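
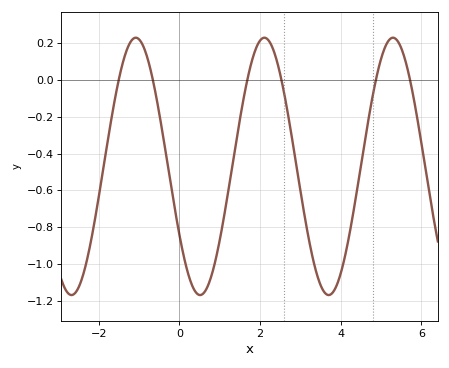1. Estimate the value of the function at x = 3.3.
-0.96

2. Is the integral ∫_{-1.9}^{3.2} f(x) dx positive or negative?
negative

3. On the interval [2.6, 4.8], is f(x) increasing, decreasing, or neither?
neither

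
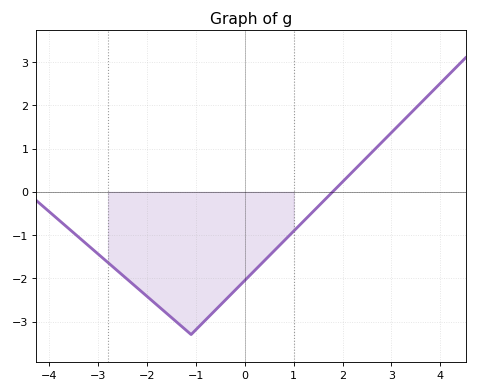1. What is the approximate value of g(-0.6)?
-2.7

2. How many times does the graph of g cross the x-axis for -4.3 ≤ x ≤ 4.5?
1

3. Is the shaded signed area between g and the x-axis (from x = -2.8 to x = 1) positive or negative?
negative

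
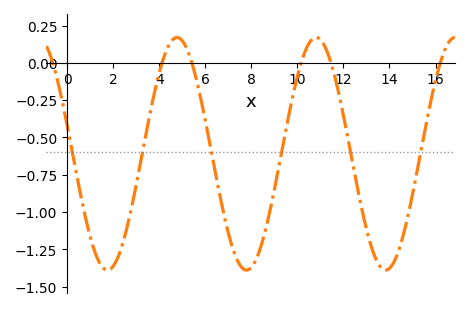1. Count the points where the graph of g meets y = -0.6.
6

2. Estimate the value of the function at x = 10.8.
0.17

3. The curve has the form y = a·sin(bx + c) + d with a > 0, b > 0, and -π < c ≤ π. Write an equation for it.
y = 0.78sin(1.04x + 2.89) - 0.61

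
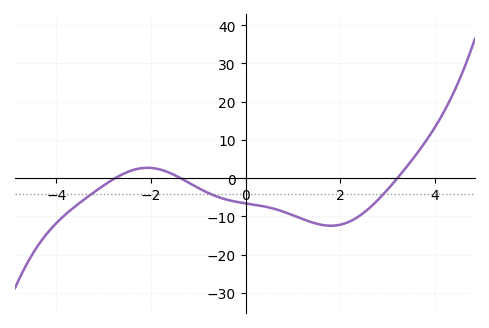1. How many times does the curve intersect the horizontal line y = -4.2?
3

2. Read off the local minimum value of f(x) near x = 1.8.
-12.5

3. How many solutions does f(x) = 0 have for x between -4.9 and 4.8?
3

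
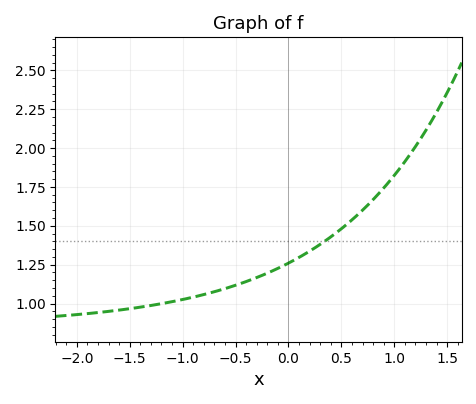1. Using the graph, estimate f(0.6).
1.54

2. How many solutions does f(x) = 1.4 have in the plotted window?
1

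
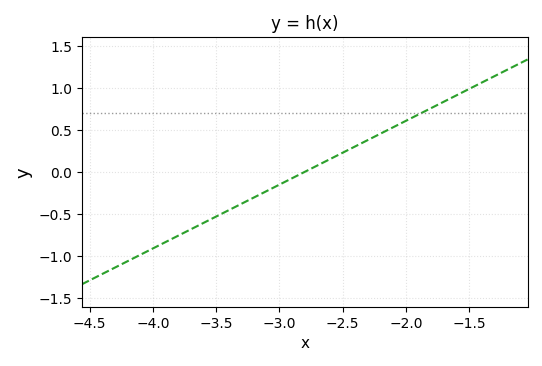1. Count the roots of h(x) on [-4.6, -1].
1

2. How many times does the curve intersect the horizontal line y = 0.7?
1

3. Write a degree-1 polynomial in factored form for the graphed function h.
y = 0.76(x + 2.8)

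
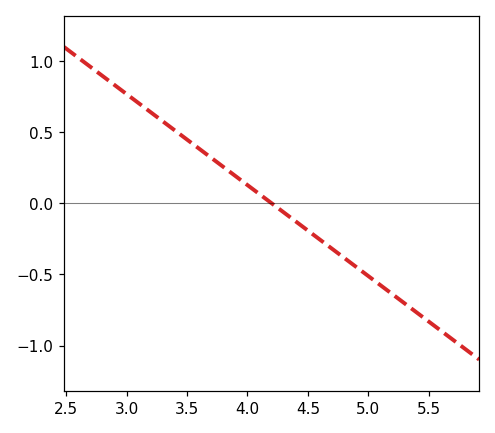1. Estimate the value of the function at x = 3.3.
0.576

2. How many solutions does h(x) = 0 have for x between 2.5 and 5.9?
1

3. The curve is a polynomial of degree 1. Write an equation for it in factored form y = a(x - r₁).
y = -0.64(x - 4.2)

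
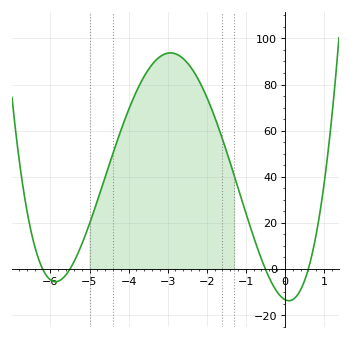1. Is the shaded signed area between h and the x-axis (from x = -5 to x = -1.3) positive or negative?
positive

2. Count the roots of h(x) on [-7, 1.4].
4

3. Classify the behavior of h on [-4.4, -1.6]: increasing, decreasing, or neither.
neither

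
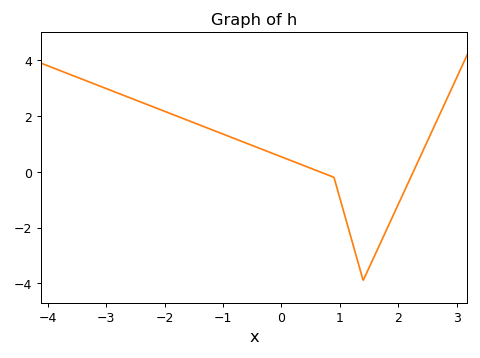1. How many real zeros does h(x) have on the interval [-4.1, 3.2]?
2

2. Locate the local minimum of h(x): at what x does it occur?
1.4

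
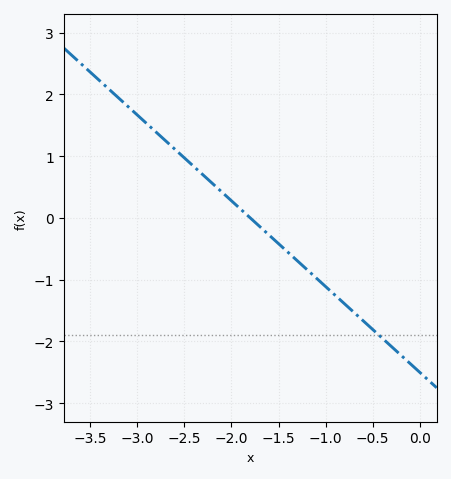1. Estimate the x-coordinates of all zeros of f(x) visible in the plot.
-1.8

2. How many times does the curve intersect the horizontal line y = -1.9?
1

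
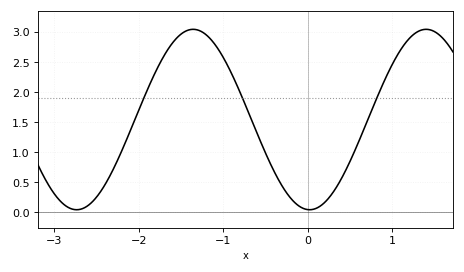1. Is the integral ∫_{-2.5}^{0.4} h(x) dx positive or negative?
positive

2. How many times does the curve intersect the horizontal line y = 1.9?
3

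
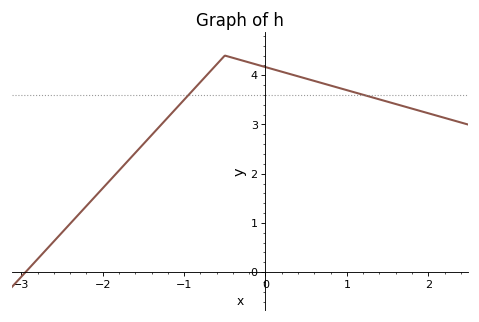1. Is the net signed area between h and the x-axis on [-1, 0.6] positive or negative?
positive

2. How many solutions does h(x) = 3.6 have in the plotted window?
2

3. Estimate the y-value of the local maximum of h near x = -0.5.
4.4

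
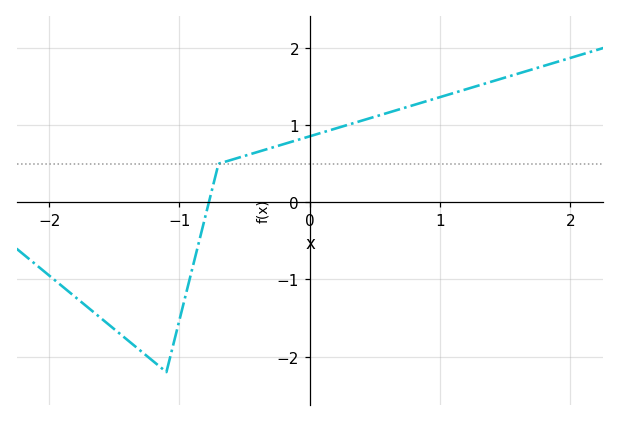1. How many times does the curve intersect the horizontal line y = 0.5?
1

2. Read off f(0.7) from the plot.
1.21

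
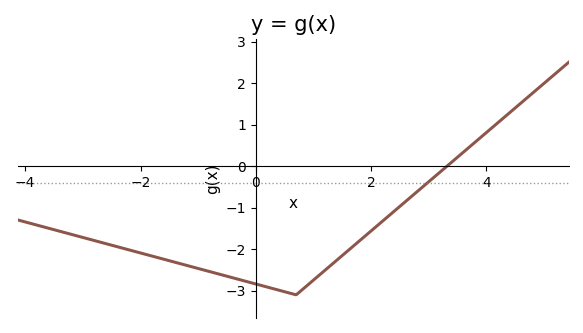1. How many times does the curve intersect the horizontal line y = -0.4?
1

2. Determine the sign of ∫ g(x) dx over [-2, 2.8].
negative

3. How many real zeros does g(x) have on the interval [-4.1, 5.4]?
1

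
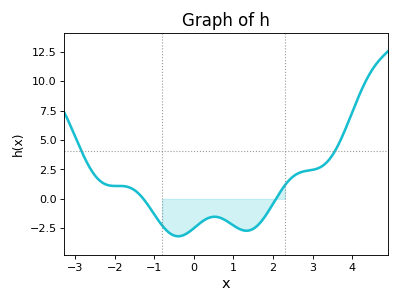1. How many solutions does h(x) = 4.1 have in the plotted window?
2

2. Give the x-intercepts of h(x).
-1.27, 2.07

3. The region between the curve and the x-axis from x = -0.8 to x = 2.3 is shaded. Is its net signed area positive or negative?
negative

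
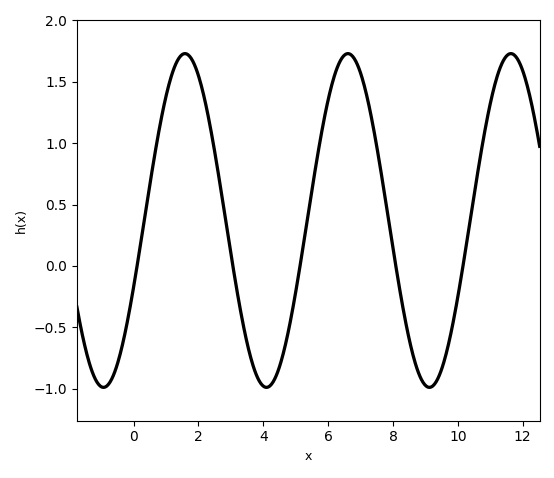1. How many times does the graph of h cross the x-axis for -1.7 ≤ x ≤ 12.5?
5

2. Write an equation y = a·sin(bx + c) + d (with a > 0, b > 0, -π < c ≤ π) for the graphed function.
y = 1.36sin(1.2x - 0.41) + 0.37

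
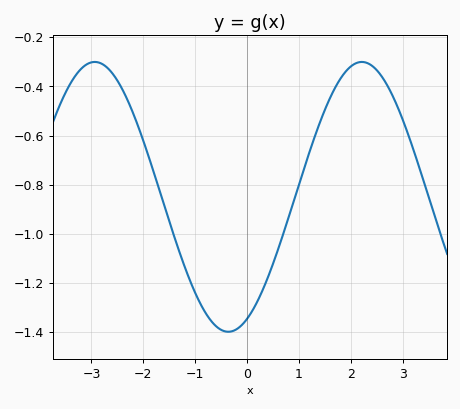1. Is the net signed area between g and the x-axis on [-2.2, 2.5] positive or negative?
negative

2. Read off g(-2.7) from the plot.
-0.32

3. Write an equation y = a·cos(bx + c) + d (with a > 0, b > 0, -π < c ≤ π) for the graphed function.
y = 0.55cos(1.2x - 2.7) - 0.85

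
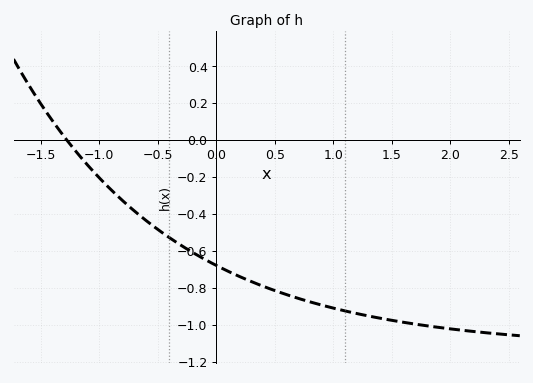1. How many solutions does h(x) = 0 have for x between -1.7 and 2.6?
1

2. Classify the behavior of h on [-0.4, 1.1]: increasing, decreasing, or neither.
decreasing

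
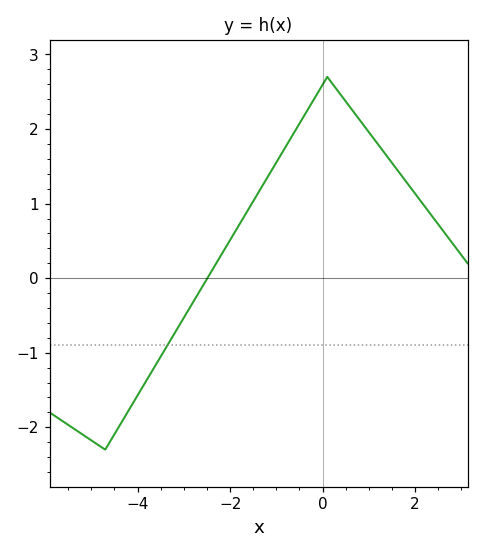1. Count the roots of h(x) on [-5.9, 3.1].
1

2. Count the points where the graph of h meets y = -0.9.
1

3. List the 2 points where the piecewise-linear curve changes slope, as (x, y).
(-4.7, -2.3); (0.1, 2.7)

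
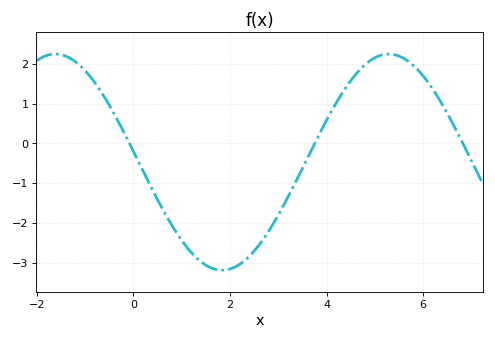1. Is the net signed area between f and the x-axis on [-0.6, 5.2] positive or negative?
negative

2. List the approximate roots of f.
0, 3.8, 6.8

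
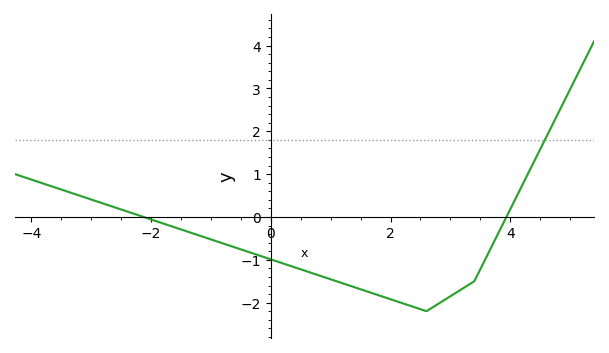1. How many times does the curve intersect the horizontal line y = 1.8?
1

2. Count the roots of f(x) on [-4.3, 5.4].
2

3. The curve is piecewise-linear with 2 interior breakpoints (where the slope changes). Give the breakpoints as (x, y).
(2.6, -2.2); (3.4, -1.5)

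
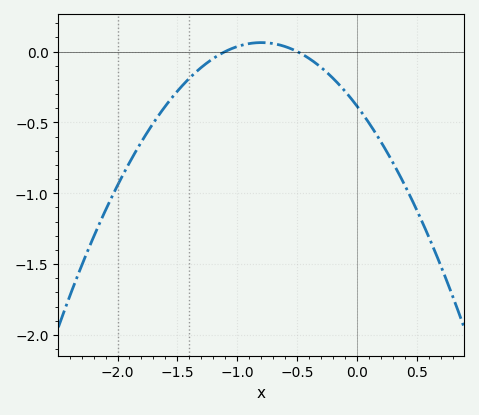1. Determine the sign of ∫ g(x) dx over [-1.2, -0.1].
negative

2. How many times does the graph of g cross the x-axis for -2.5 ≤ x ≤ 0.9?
2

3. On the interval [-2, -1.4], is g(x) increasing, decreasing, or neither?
increasing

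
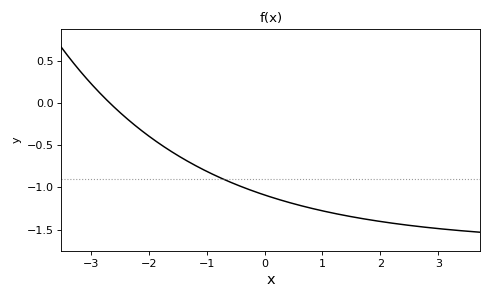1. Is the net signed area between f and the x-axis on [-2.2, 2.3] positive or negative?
negative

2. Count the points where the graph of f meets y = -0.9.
1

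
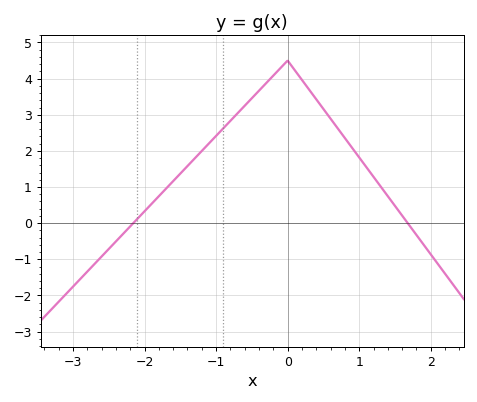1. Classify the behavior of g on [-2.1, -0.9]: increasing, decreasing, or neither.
increasing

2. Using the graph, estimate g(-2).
0.328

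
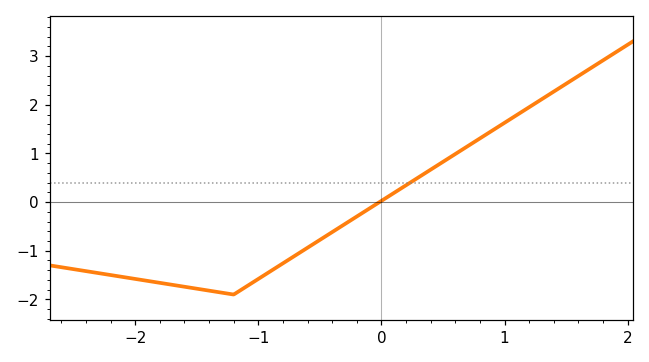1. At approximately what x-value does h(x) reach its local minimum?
-1.2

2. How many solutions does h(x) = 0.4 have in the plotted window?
1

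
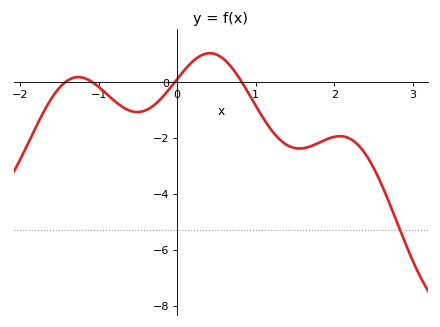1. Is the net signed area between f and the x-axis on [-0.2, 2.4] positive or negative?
negative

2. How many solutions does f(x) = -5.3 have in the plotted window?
1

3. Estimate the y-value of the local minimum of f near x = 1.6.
-2.4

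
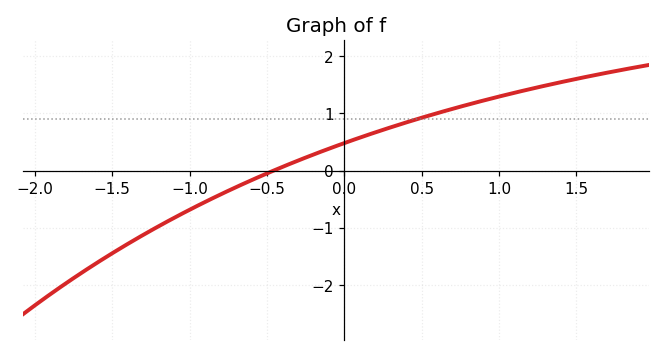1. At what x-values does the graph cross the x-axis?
-0.5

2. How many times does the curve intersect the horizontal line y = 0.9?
1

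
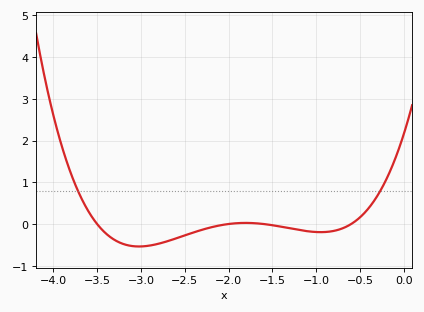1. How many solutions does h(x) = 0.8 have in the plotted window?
2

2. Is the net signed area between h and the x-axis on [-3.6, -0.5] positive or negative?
negative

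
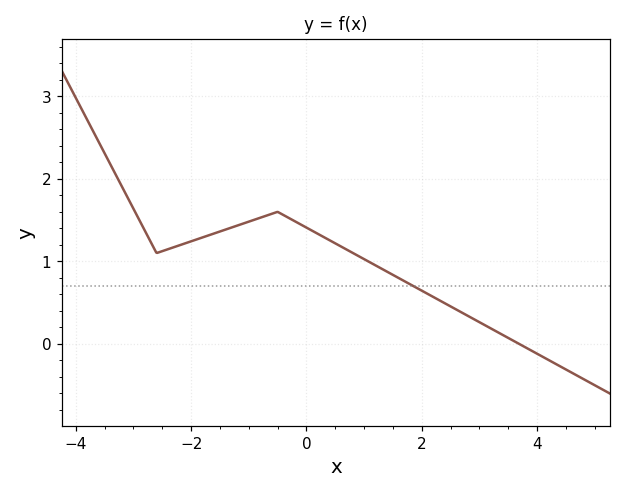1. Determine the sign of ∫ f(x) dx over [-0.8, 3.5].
positive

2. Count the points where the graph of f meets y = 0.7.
1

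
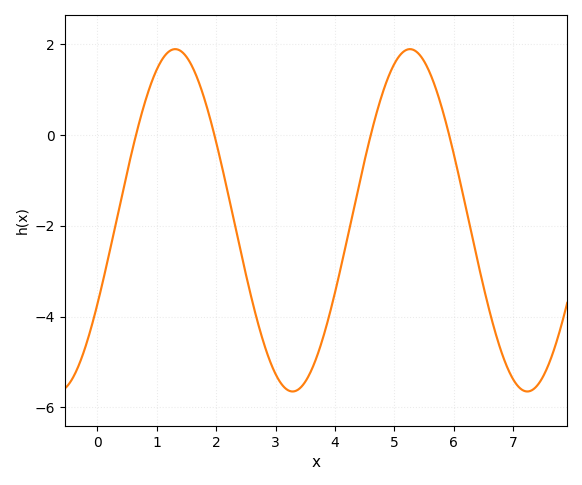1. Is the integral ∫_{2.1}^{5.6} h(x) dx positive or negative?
negative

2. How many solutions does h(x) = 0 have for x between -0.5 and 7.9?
4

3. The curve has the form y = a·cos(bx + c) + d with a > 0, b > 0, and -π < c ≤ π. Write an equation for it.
y = 3.77cos(1.59x - 2.08) - 1.88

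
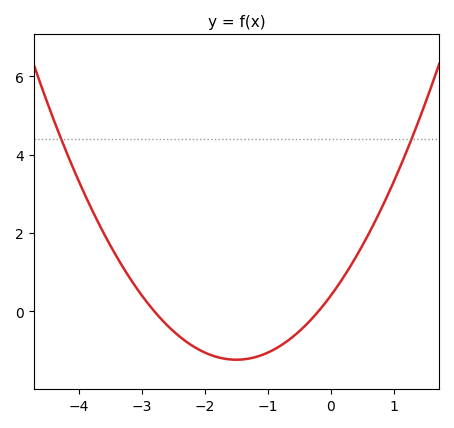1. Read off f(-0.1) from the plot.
0.2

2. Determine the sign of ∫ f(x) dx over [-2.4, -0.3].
negative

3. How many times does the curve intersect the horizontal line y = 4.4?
2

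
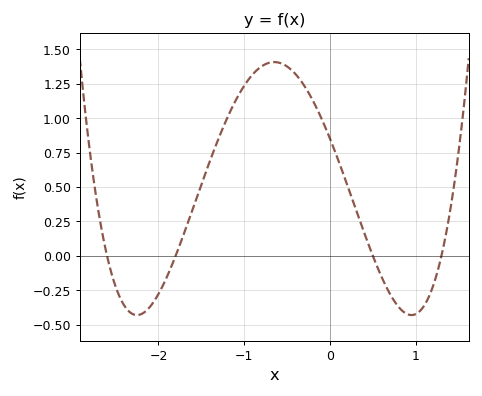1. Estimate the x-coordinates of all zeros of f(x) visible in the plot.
-2.6, -1.8, 0.5, 1.3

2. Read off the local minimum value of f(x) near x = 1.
-0.431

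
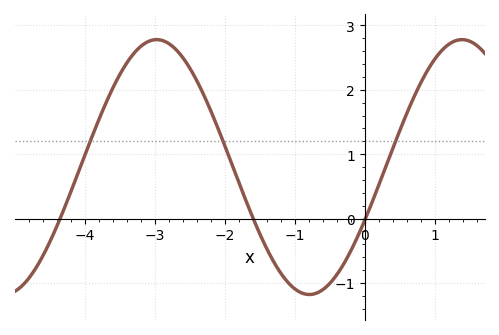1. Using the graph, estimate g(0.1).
0.2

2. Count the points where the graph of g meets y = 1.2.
3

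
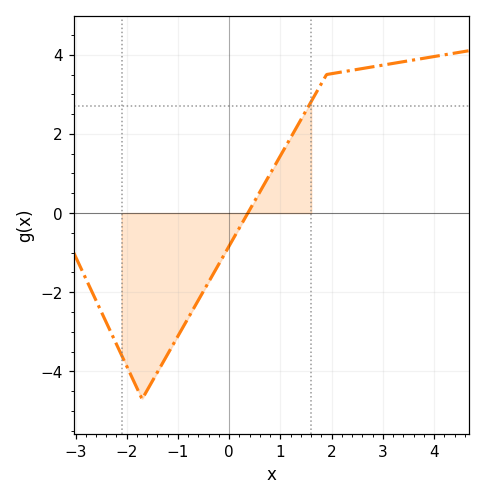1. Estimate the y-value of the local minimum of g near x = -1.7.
-4.6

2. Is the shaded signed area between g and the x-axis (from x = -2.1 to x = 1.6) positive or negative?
negative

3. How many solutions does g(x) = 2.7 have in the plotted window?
1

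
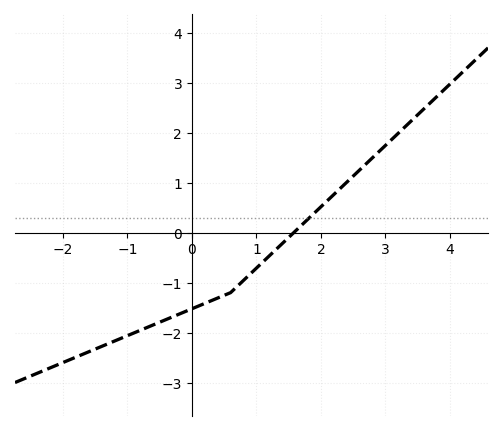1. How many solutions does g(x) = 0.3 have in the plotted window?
1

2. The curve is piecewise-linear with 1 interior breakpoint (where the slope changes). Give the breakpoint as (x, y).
(0.6, -1.2)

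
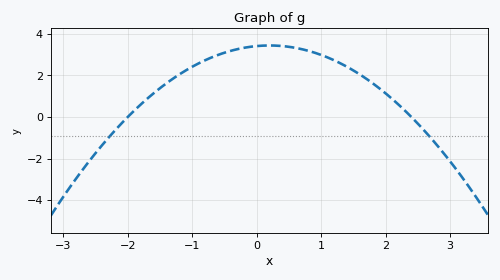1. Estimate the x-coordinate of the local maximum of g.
0.2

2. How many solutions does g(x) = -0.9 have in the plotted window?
2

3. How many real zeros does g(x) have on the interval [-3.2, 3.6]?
2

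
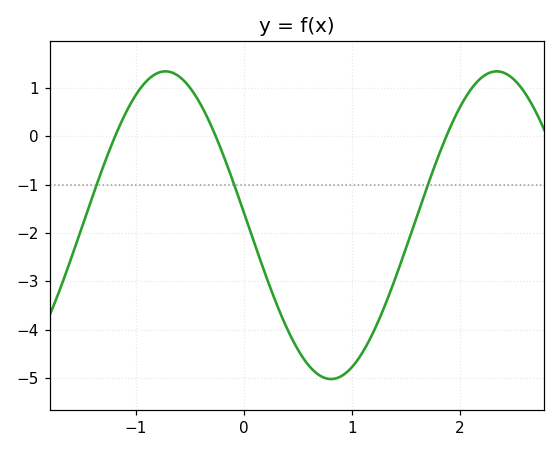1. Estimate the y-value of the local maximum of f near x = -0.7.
1.3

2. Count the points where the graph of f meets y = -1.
3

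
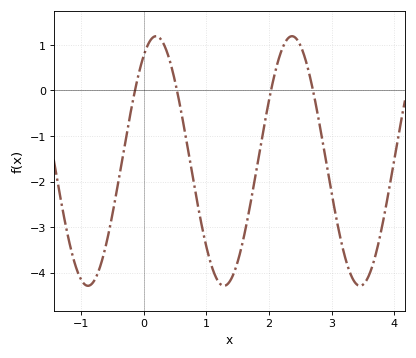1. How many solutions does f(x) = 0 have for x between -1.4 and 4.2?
4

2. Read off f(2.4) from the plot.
1.2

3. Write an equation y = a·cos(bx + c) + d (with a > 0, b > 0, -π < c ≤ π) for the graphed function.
y = 2.74cos(2.9x - 0.56) - 1.55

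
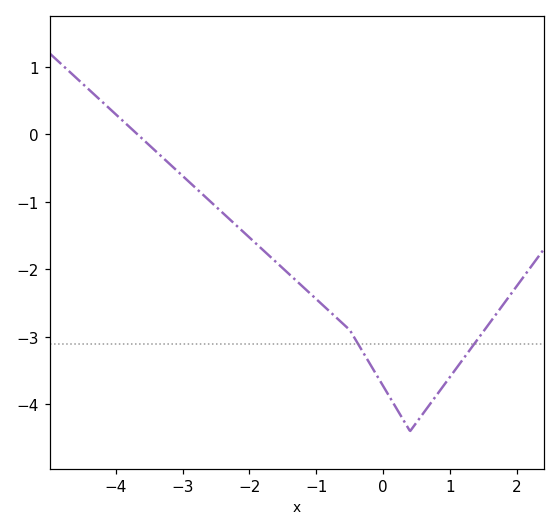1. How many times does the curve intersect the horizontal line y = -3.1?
2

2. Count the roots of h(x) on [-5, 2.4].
1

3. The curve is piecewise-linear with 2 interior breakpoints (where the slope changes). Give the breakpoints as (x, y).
(-0.5, -2.9); (0.4, -4.4)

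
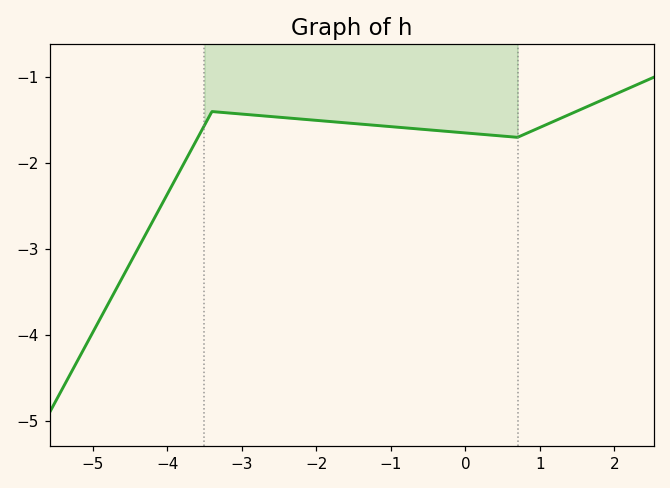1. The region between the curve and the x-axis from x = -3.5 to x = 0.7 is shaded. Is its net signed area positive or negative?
negative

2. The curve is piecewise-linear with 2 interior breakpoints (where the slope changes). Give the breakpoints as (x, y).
(-3.4, -1.4); (0.7, -1.7)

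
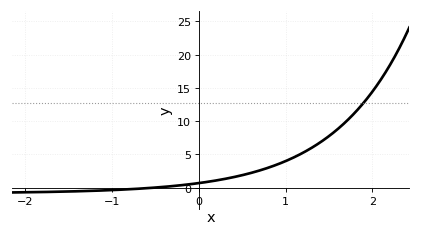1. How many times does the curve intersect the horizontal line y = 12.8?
1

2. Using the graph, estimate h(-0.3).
0.254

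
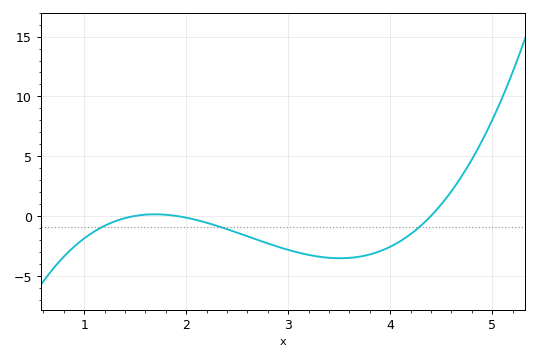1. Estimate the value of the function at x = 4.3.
-0.827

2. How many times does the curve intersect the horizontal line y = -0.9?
3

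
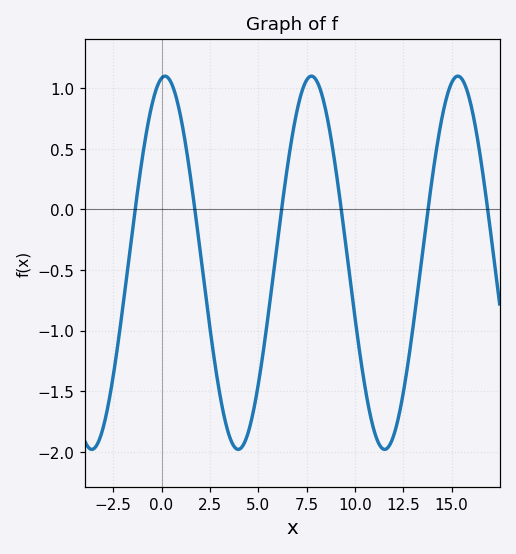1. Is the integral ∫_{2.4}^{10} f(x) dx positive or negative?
negative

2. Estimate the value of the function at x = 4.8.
-1.65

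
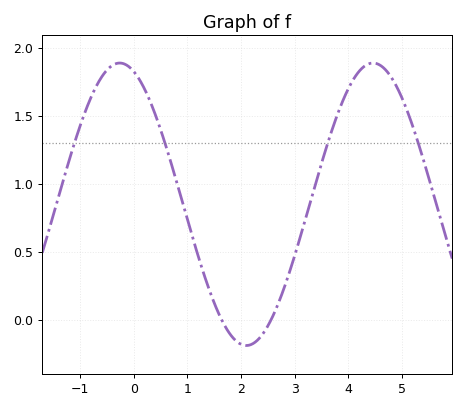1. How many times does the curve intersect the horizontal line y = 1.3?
4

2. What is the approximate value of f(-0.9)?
1.54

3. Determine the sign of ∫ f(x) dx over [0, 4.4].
positive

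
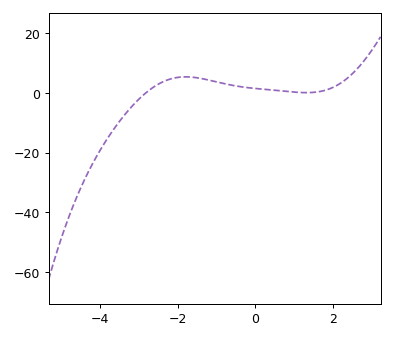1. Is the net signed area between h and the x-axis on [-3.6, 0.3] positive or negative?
positive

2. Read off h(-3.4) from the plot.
-7.95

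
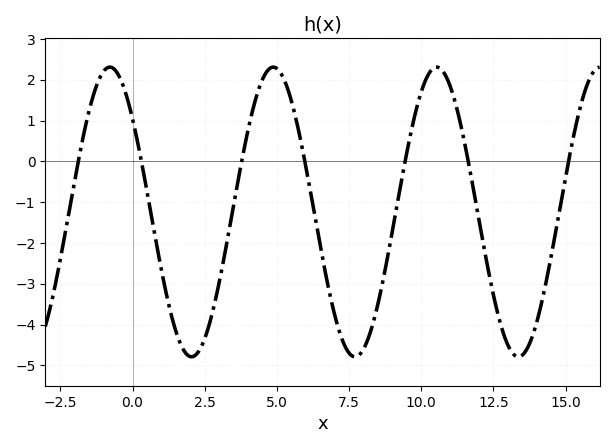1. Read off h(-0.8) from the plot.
2.3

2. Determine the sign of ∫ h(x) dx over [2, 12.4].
negative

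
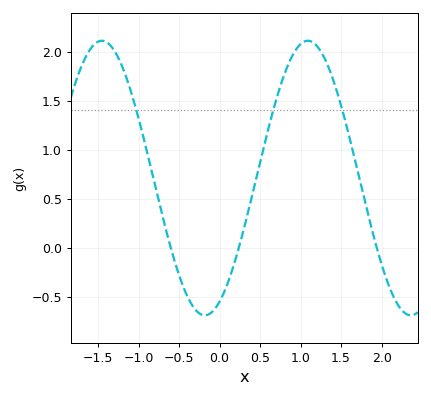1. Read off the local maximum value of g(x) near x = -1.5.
2.1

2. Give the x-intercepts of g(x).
-0.6, 0.2, 1.9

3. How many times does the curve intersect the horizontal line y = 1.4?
3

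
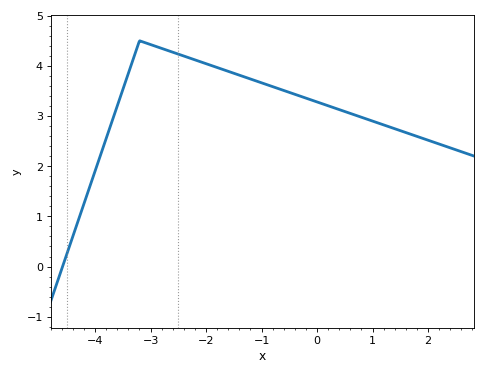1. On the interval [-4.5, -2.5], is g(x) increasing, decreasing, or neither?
neither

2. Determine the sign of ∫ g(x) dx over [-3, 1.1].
positive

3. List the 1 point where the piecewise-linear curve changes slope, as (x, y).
(-3.2, 4.5)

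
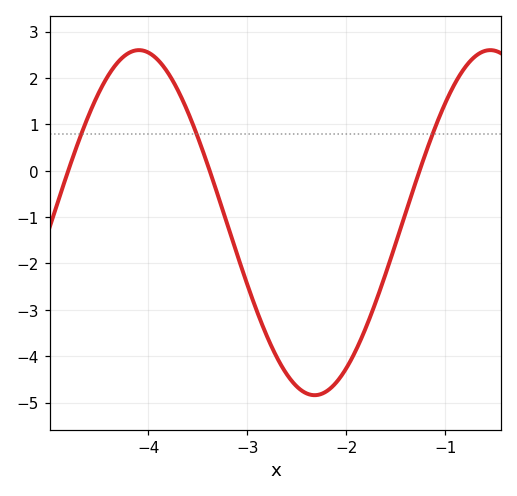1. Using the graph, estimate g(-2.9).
-3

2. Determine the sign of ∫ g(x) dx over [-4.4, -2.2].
negative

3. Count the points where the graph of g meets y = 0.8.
3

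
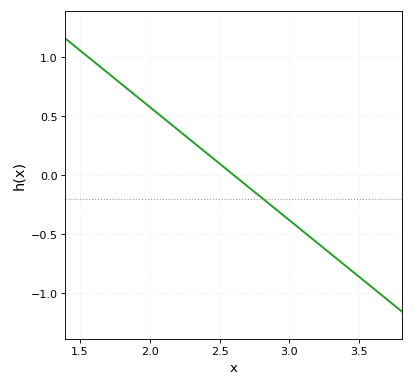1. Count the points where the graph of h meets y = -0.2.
1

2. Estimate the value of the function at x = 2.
0.6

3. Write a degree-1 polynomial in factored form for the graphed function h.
y = -0.96(x - 2.6)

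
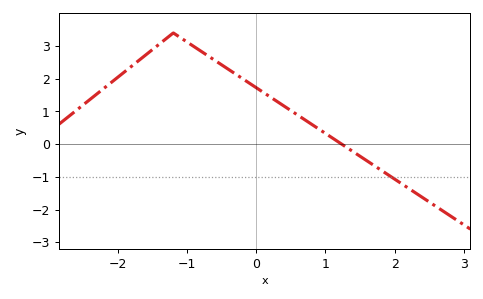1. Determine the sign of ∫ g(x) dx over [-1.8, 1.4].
positive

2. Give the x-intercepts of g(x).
1.23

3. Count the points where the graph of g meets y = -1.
1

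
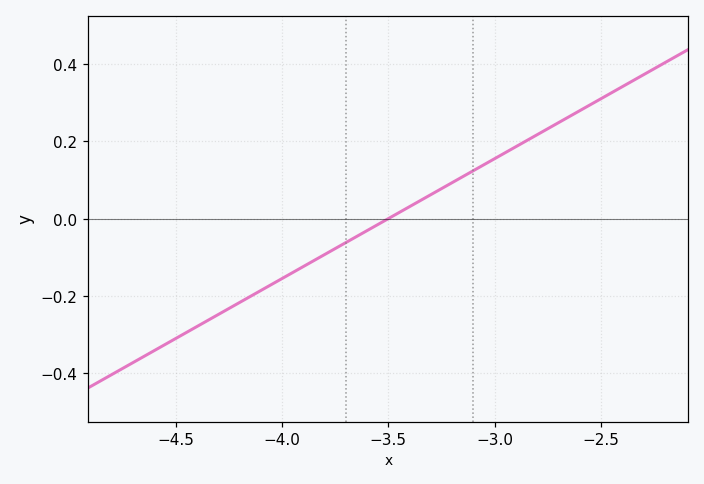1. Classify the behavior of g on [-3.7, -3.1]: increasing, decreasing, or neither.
increasing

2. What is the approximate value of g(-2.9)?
0.18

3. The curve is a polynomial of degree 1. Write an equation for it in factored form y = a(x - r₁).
y = 0.31(x + 3.5)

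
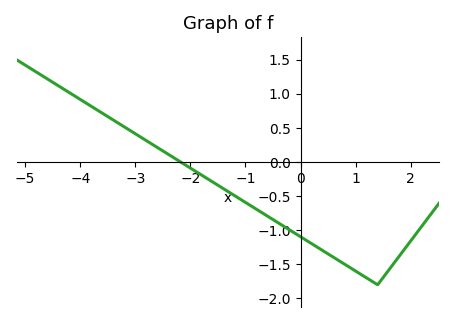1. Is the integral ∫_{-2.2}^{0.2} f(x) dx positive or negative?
negative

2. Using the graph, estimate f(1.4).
-1.8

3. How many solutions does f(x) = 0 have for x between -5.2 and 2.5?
1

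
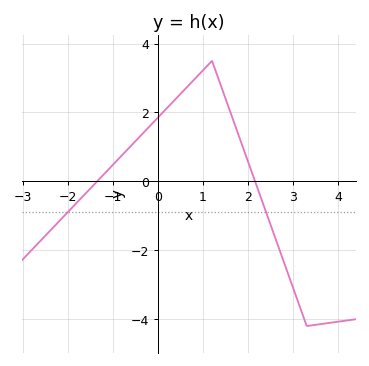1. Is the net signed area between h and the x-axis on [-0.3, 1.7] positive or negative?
positive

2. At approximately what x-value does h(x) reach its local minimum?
3.3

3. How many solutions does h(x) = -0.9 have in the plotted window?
2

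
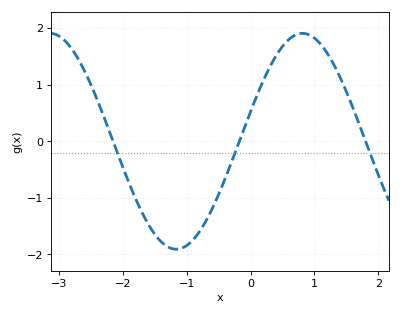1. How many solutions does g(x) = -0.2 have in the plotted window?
3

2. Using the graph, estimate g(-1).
-1.8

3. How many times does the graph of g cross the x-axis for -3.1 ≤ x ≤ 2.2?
3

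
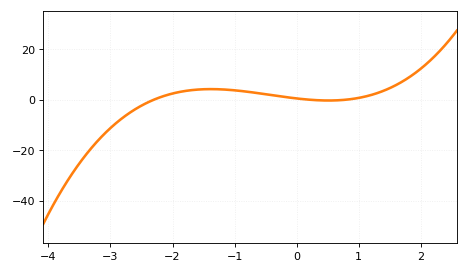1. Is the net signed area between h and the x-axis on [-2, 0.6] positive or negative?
positive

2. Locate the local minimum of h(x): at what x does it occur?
0.517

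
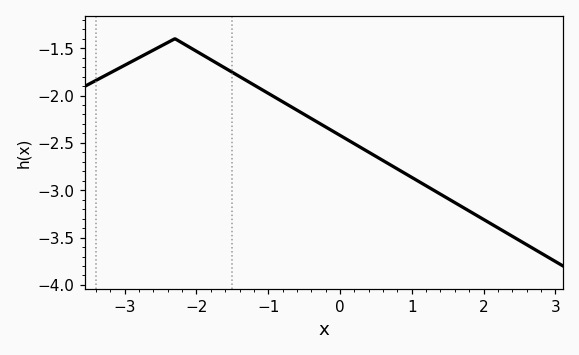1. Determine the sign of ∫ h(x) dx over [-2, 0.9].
negative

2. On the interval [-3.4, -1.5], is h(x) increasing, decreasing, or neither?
neither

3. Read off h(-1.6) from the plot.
-1.71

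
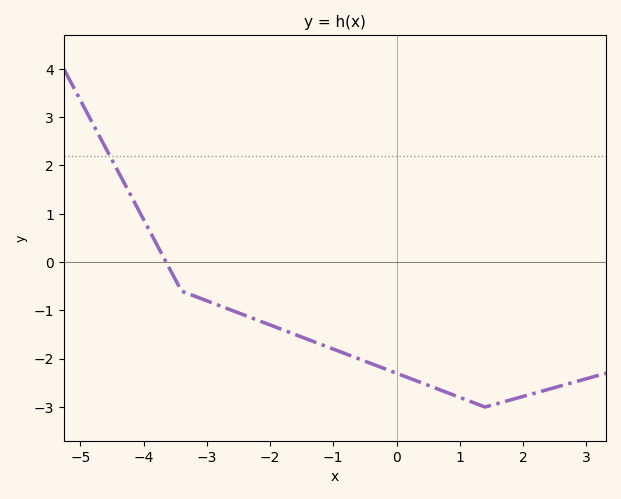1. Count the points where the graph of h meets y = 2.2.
1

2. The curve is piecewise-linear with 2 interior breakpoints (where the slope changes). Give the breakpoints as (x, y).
(-3.4, -0.6); (1.4, -3)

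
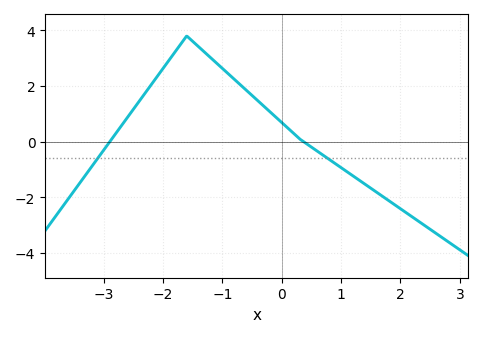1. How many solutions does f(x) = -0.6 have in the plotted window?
2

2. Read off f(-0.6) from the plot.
1.85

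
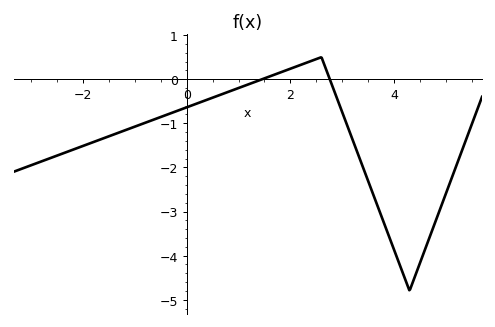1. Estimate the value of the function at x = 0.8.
-0.287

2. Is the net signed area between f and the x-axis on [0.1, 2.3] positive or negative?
negative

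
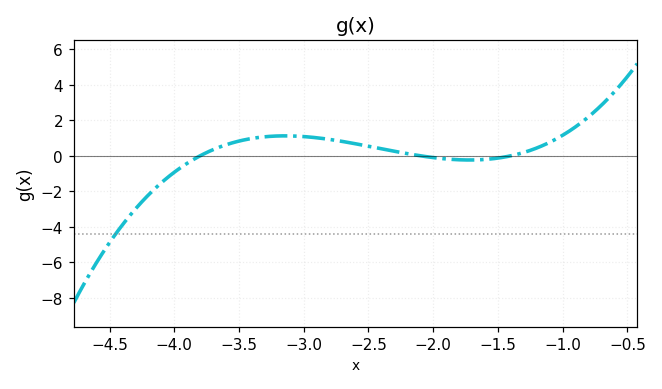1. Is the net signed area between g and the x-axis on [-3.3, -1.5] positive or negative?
positive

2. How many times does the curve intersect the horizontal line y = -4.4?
1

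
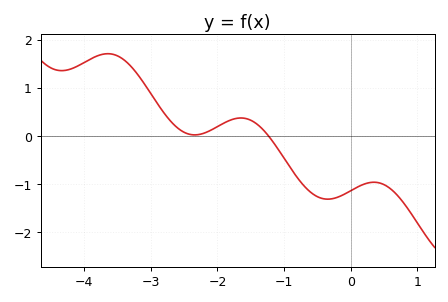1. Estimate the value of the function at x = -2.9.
0.673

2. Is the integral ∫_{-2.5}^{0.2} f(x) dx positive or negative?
negative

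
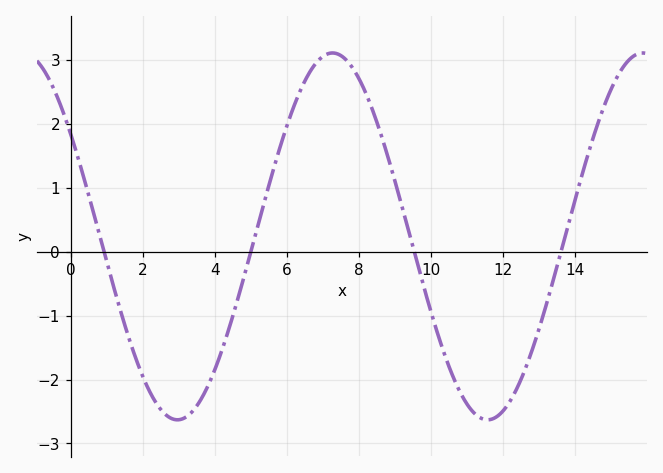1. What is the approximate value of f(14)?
0.827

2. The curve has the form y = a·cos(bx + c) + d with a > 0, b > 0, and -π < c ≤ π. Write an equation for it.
y = 2.87cos(0.73x + 0.982) + 0.24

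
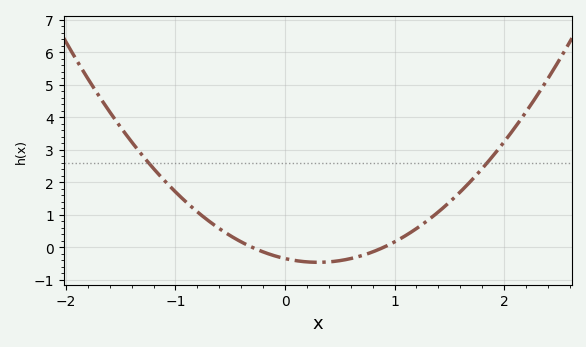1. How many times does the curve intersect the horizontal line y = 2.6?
2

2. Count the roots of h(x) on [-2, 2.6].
2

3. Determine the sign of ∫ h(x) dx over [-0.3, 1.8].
positive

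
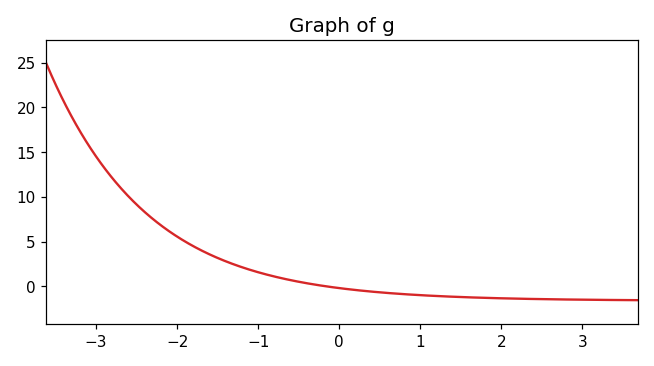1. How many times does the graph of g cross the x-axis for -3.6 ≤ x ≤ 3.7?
1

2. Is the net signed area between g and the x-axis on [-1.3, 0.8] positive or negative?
positive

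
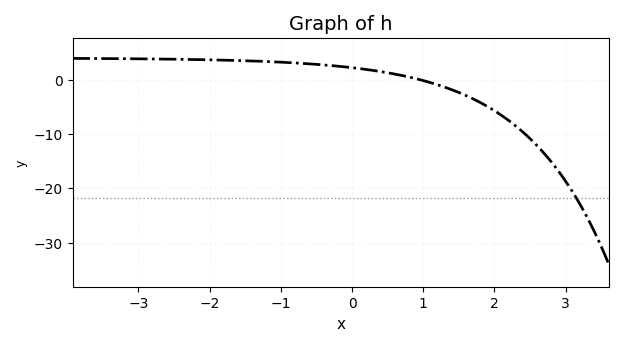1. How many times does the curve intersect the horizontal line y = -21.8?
1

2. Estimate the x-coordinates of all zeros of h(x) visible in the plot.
0.947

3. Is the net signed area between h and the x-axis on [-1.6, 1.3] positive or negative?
positive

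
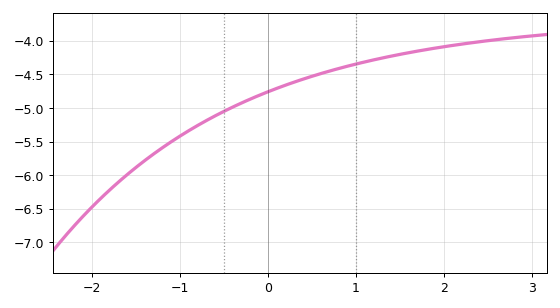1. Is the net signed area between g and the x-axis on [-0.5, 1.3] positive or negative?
negative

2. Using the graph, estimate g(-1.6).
-5.99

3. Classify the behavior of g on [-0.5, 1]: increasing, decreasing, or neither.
increasing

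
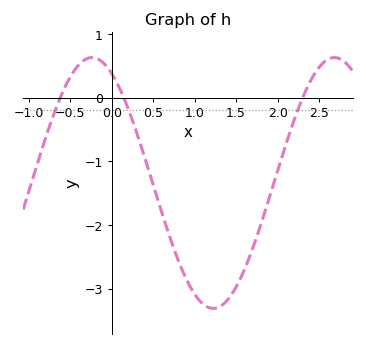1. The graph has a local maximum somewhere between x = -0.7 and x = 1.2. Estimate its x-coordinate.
-0.236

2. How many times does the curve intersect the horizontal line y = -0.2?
3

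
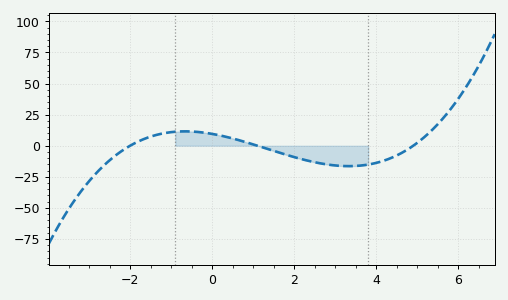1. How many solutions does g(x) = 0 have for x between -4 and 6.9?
3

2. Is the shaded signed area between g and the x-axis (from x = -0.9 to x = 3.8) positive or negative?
negative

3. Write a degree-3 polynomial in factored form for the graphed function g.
y = 0.88(x + 2)(x - 1.1)(x - 4.9)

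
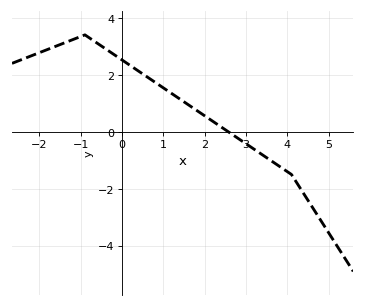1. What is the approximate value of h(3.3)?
-0.8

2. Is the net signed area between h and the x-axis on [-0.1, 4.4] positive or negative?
positive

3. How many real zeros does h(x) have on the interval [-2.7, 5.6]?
1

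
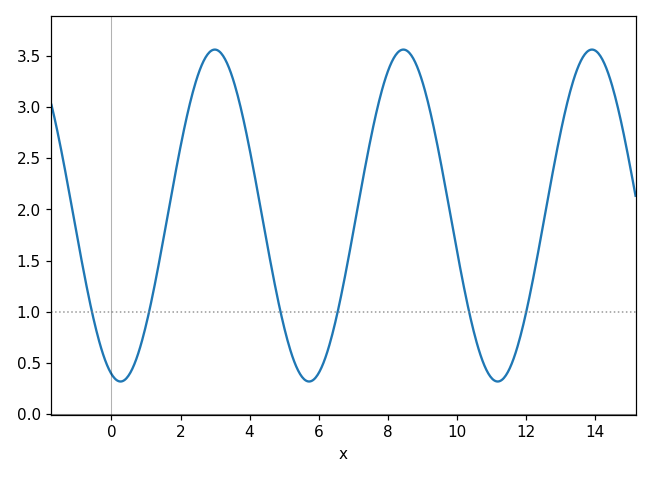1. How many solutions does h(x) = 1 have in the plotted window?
6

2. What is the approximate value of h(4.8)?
1.15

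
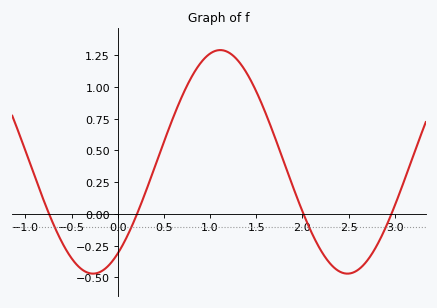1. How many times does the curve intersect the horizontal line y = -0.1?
4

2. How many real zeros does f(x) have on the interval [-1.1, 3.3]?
4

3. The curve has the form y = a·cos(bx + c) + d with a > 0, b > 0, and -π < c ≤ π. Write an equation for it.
y = 0.88cos(2.3x - 2.5) + 0.41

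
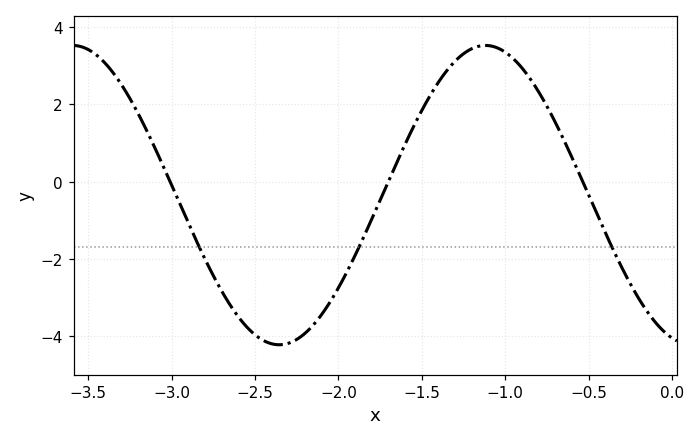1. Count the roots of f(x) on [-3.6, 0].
3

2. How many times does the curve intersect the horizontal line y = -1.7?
3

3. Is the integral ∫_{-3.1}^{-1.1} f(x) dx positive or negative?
negative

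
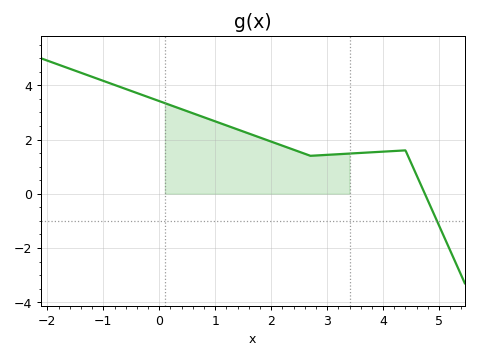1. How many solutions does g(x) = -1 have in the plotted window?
1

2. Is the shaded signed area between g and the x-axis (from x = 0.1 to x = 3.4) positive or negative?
positive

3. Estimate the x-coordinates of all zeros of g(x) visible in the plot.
4.8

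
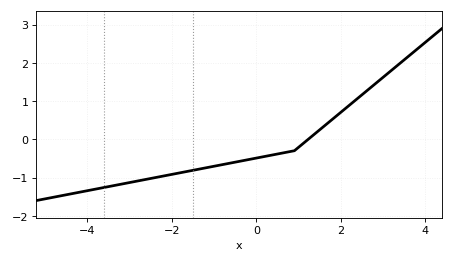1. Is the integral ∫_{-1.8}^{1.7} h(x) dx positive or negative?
negative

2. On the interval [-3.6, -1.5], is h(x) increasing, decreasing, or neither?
increasing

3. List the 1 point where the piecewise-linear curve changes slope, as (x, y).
(0.9, -0.3)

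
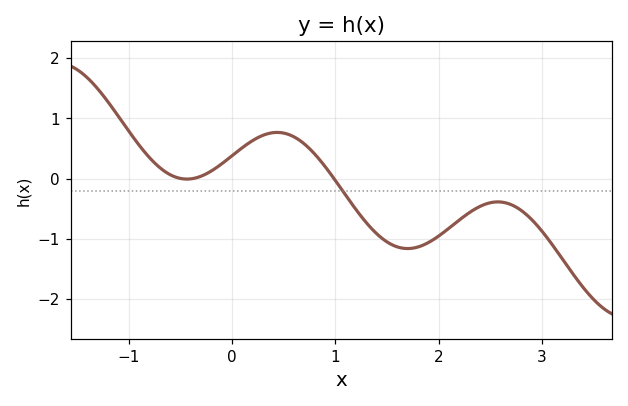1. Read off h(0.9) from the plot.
0.2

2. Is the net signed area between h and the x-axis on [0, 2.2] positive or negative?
negative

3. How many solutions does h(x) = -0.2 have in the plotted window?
1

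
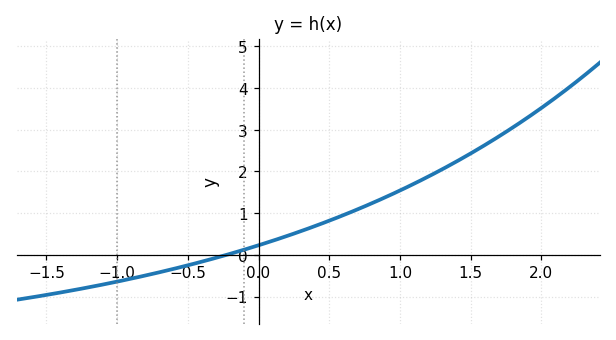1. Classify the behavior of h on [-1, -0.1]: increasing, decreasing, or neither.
increasing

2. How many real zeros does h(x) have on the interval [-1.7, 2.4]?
1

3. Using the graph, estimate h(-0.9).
-0.569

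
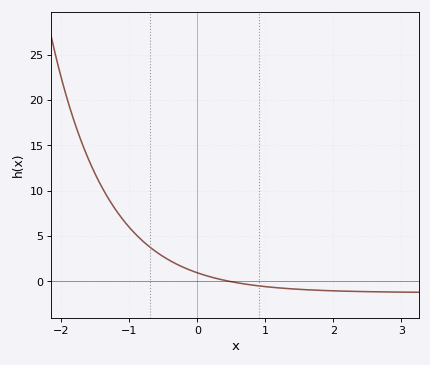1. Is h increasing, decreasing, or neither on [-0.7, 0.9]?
decreasing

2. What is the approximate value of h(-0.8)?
4.42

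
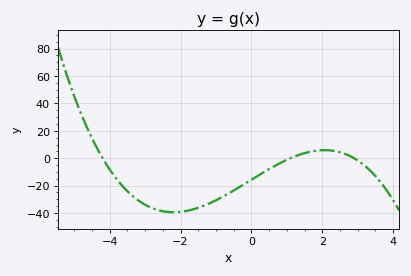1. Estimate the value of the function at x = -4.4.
9.4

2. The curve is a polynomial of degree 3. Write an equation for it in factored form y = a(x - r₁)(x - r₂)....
y = -1.17(x + 4.2)(x - 1.1)(x - 2.9)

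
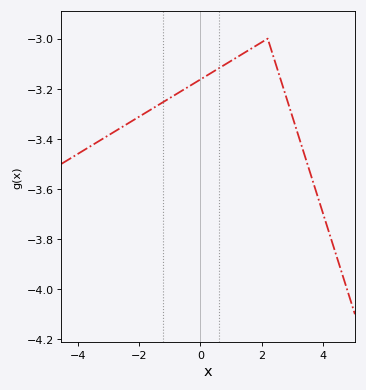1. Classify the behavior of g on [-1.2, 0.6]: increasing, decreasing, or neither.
increasing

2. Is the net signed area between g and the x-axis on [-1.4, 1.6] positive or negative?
negative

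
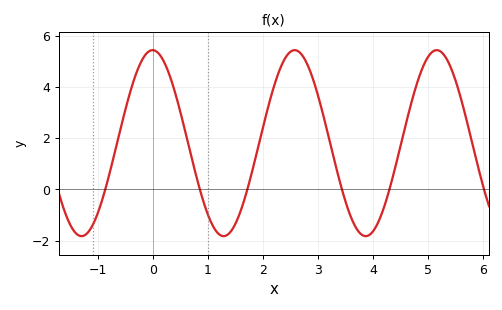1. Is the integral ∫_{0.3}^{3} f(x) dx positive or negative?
positive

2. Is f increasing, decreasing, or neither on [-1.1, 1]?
neither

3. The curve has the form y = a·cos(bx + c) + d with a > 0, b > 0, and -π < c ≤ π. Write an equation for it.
y = 3.63cos(2.4x + 0.02) + 1.8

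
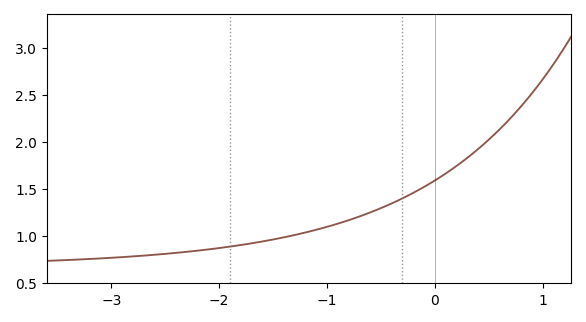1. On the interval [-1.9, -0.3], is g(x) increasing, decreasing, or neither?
increasing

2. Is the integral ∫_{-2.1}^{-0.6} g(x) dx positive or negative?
positive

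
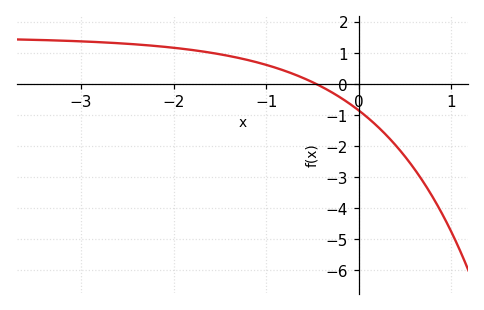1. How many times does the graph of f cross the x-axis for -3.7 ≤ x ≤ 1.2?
1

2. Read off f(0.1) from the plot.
-1.1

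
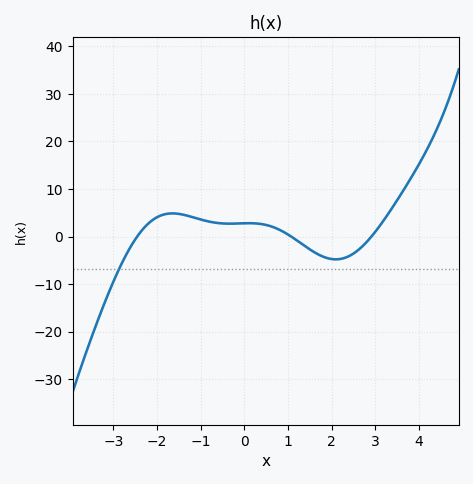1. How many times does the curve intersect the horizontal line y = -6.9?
1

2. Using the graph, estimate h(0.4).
2.63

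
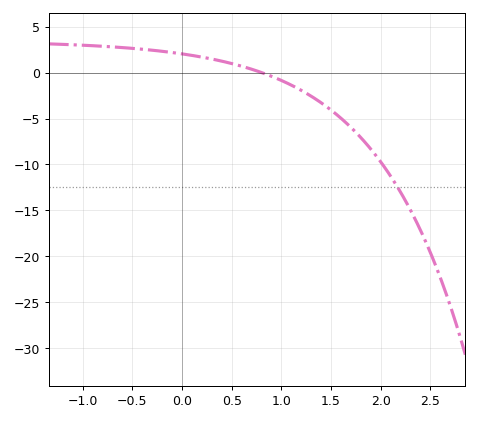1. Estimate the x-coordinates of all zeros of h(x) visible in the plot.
0.8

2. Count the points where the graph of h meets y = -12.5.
1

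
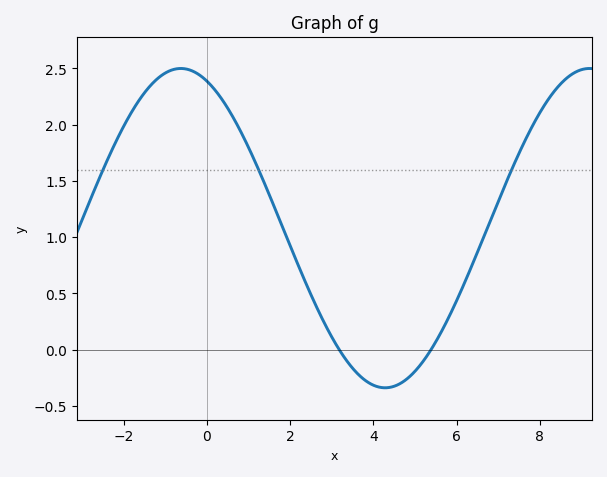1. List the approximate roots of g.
3.18, 5.39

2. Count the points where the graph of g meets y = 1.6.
3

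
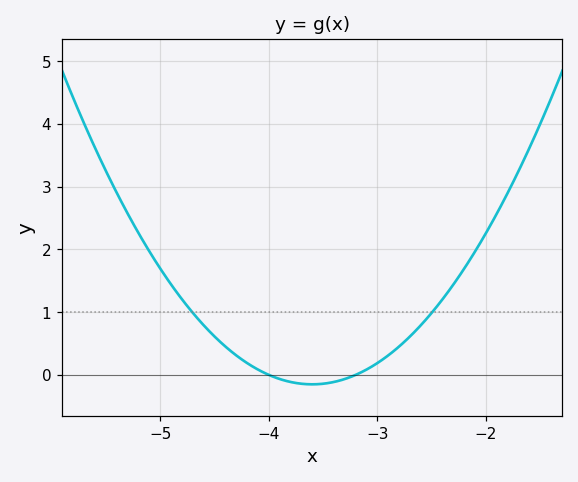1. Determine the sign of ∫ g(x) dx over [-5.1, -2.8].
positive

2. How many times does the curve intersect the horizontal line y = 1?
2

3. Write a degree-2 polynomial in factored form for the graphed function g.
y = 0.94(x + 4)(x + 3.2)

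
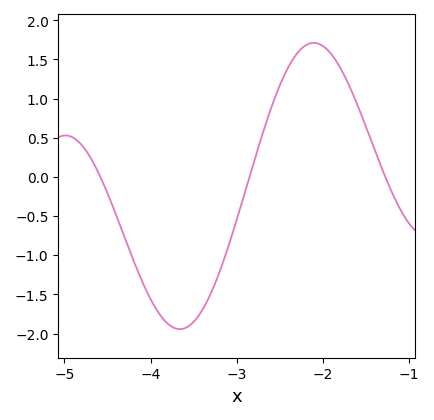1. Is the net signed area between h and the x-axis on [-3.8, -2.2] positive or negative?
negative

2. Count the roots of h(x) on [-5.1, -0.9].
3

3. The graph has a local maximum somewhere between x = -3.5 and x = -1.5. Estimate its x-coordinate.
-2.1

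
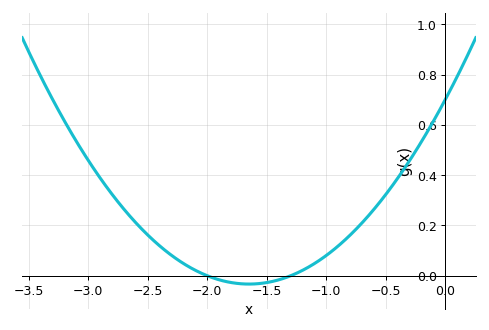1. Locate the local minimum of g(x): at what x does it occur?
-1.6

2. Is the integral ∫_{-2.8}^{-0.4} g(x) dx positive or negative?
positive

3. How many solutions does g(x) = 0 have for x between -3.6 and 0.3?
2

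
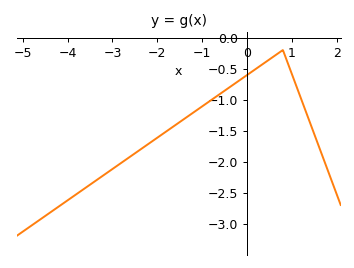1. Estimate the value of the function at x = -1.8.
-1.51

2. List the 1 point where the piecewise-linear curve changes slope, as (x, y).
(0.8, -0.2)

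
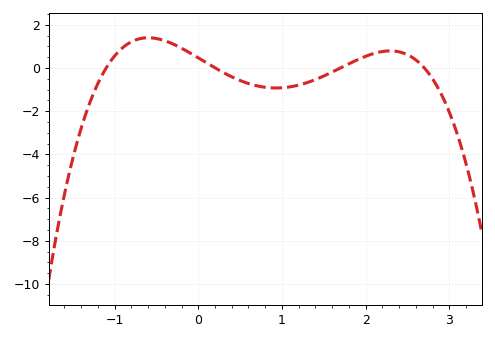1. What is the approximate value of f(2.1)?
0.671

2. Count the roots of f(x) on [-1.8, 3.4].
4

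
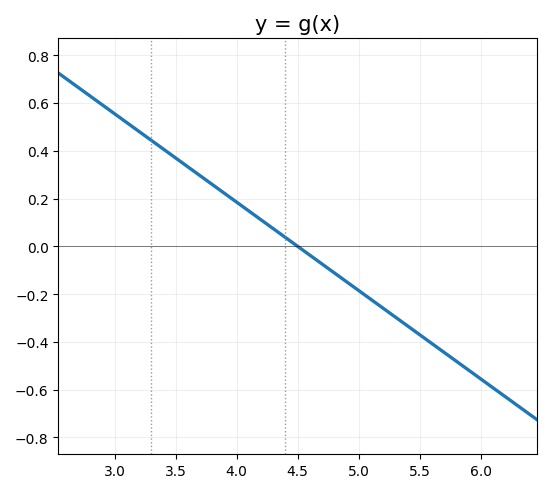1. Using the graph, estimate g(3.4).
0.407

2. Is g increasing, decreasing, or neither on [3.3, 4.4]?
decreasing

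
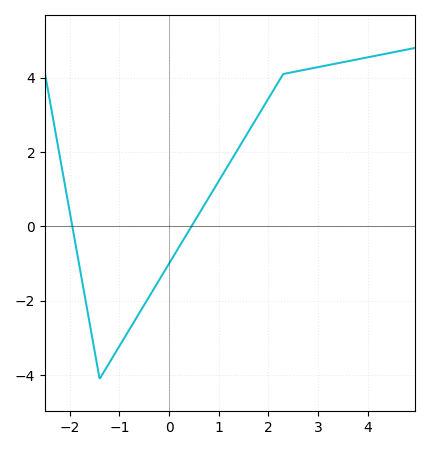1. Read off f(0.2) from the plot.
-0.554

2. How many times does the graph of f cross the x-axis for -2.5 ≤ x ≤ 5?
2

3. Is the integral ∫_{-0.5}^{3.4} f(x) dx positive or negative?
positive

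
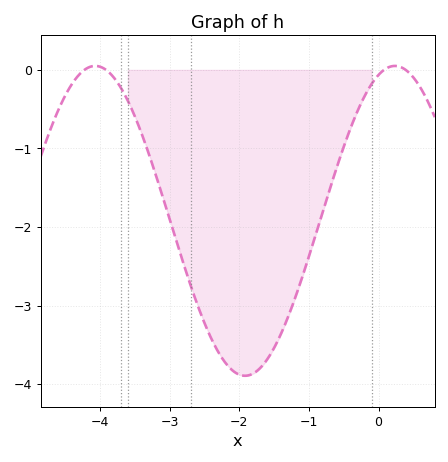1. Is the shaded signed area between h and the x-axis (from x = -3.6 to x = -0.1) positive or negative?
negative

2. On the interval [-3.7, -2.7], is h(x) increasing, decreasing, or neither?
decreasing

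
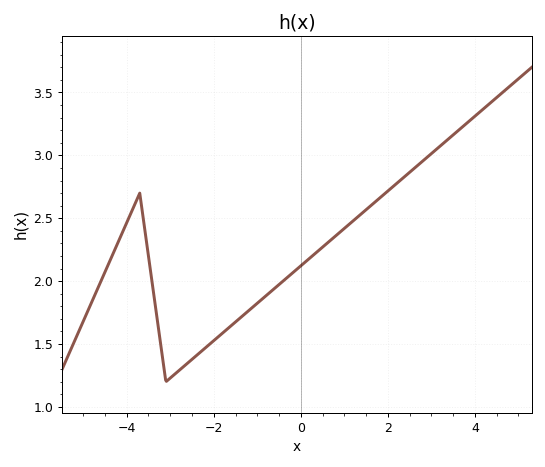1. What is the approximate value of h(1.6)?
2.6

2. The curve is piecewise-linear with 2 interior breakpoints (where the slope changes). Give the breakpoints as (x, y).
(-3.7, 2.7); (-3.1, 1.2)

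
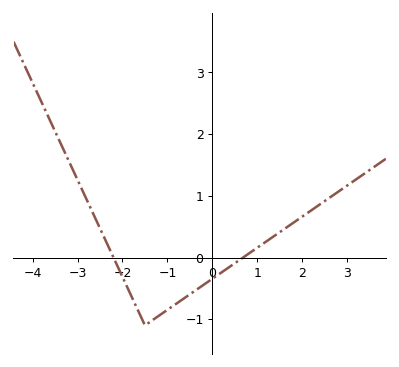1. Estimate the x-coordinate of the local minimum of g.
-1.4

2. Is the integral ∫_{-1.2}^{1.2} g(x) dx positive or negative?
negative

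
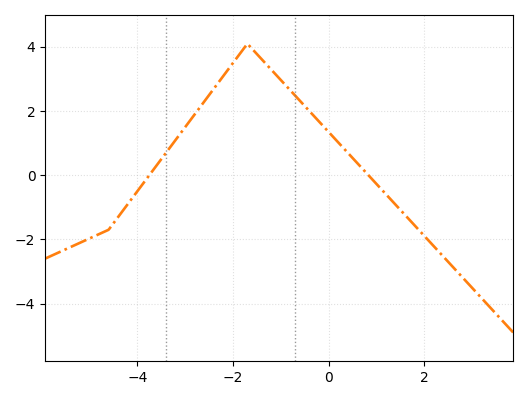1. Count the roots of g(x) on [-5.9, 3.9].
2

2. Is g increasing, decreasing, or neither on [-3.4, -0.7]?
neither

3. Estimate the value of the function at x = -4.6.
-1.6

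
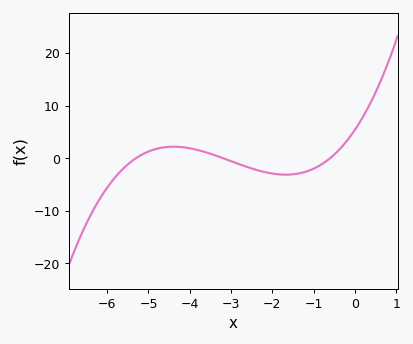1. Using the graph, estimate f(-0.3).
2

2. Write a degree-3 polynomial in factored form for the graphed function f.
y = 0.53(x + 5.3)(x + 3.2)(x + 0.6)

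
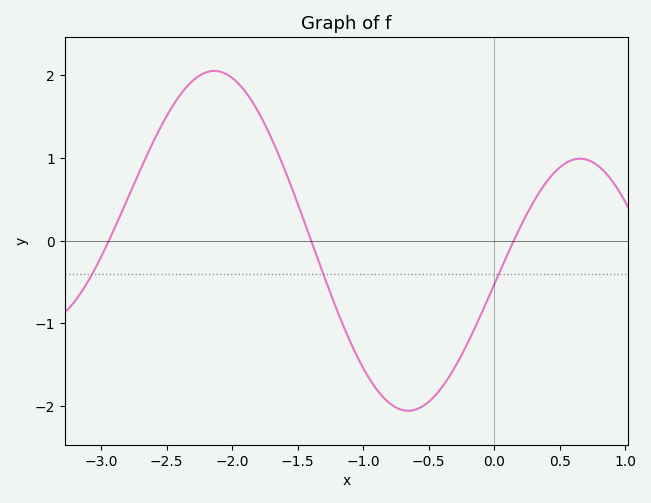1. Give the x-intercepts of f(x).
-2.94, -1.4, 0.15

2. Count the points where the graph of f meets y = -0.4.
3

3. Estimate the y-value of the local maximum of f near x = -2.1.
2.05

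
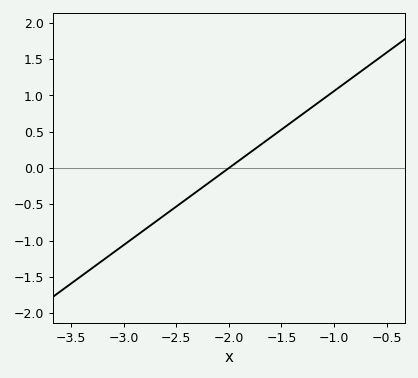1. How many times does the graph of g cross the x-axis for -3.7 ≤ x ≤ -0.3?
1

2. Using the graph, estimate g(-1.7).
0.3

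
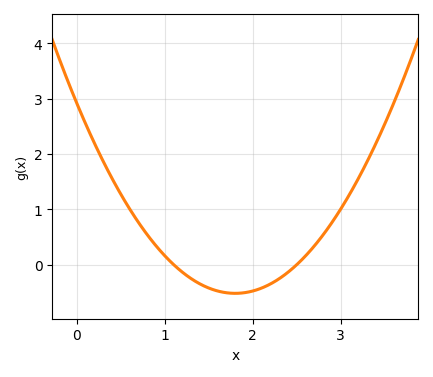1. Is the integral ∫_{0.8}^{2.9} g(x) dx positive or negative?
negative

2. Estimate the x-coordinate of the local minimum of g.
1.8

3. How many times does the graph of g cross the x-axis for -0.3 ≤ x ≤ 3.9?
2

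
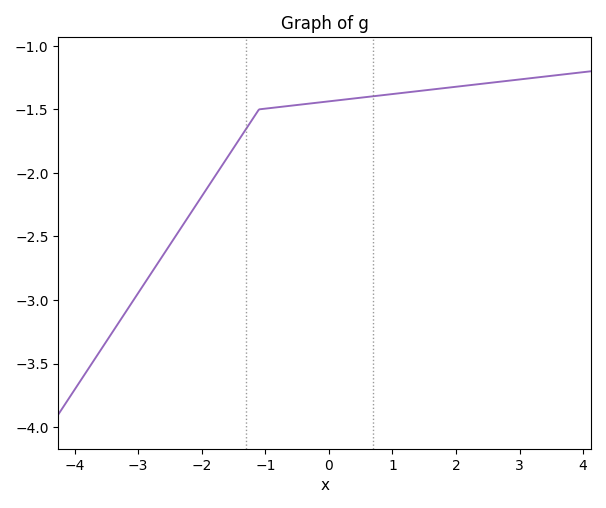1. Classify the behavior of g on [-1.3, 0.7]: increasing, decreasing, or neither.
increasing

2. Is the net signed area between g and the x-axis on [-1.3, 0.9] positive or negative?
negative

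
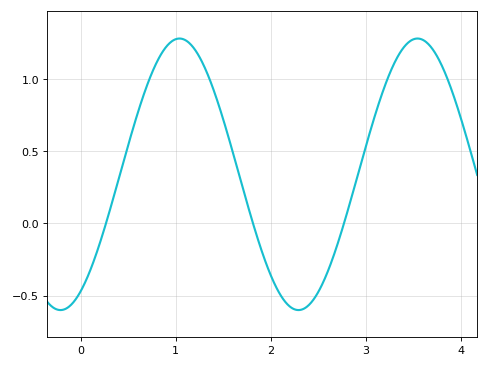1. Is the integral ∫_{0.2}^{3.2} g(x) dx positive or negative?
positive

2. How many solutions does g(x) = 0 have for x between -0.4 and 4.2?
3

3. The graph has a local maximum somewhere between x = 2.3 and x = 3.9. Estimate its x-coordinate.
3.54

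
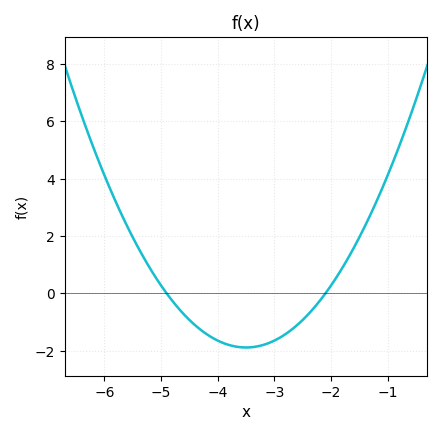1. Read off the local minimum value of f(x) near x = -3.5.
-1.88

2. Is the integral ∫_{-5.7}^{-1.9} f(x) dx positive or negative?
negative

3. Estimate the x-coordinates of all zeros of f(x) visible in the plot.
-4.9, -2.1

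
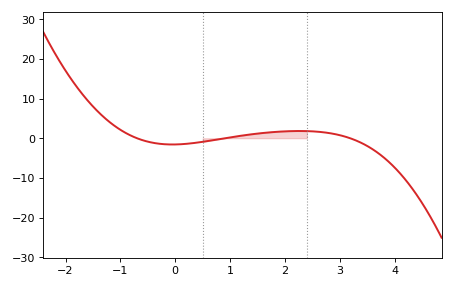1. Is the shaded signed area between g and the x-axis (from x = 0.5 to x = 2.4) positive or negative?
positive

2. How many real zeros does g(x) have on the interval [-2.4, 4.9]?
3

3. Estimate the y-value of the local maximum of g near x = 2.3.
2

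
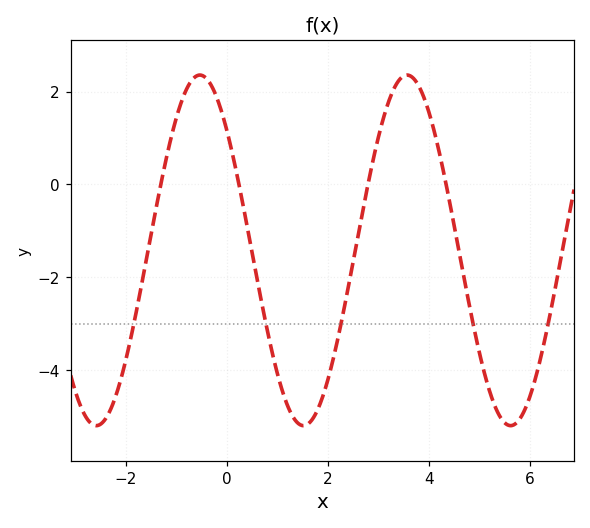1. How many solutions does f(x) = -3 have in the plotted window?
5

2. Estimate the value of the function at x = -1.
1.4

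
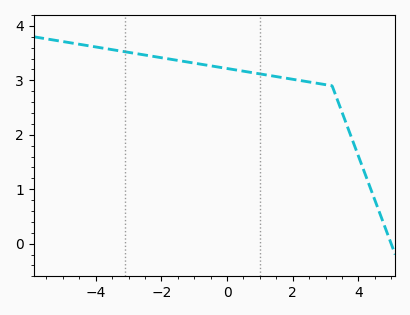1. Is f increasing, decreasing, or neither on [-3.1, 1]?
decreasing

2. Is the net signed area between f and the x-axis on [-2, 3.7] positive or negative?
positive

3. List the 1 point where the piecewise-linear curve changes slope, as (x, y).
(3.2, 2.9)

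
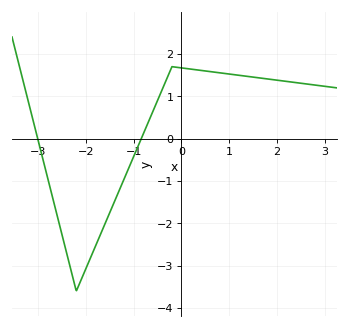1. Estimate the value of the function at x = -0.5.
0.905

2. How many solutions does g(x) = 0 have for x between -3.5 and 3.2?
2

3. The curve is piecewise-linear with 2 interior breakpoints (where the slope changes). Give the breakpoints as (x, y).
(-2.2, -3.6); (-0.2, 1.7)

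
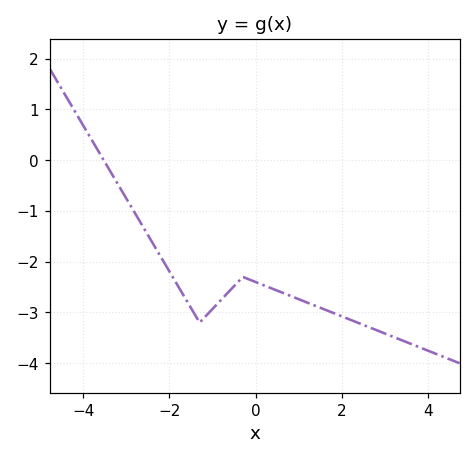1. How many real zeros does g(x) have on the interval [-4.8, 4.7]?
1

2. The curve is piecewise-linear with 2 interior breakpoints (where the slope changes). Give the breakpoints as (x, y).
(-1.3, -3.2); (-0.3, -2.3)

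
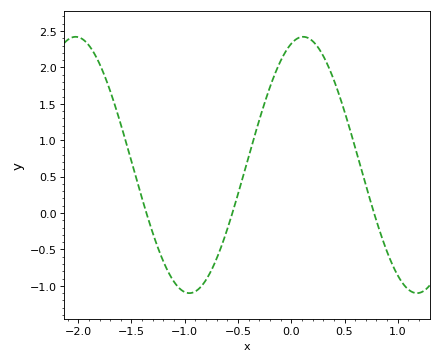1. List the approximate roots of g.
-1.35, -0.55, 0.8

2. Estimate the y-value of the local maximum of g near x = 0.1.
2.4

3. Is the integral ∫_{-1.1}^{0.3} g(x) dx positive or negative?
positive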